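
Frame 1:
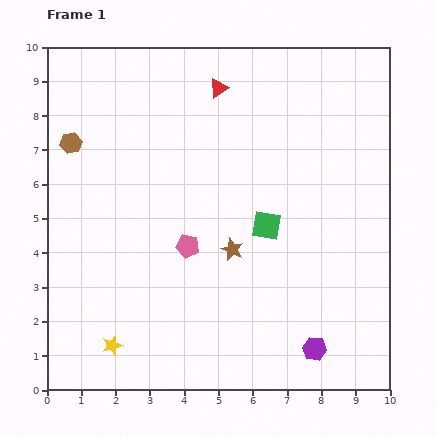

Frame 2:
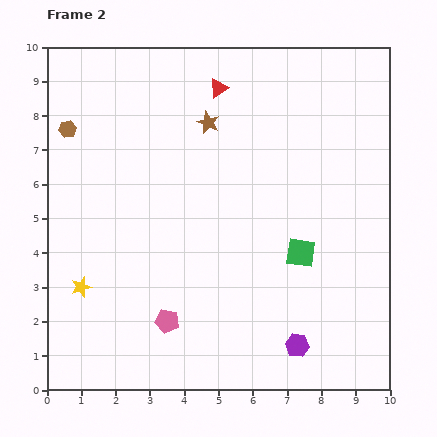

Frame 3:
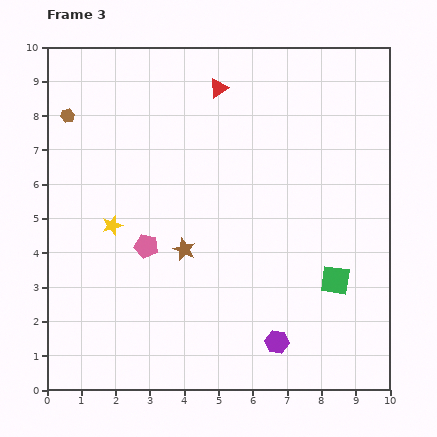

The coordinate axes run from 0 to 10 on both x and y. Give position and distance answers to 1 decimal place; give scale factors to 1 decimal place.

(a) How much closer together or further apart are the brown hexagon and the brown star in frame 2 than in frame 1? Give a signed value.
-1.5

Distance in frame 1: 5.6. Distance in frame 2: 4.1.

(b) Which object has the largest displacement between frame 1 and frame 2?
the brown star

(moved 3.8; next 2.3)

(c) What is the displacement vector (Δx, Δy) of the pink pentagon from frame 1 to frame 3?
(-1.2, 0.0)

The pink pentagon was at (4.1, 4.2) in frame 1 and (2.9, 4.2) in frame 3.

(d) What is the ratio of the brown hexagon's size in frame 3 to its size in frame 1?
0.6×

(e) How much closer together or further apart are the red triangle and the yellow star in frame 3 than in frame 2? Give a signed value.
-1.9

Distance in frame 2: 7.0. Distance in frame 3: 5.1.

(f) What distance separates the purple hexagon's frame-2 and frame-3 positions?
0.6

The purple hexagon moved from (7.3, 1.3) to (6.7, 1.4), a distance of √(0.6² + 0.1²) ≈ 0.6.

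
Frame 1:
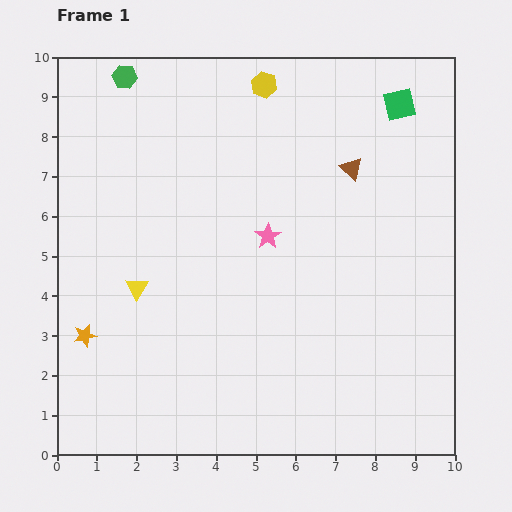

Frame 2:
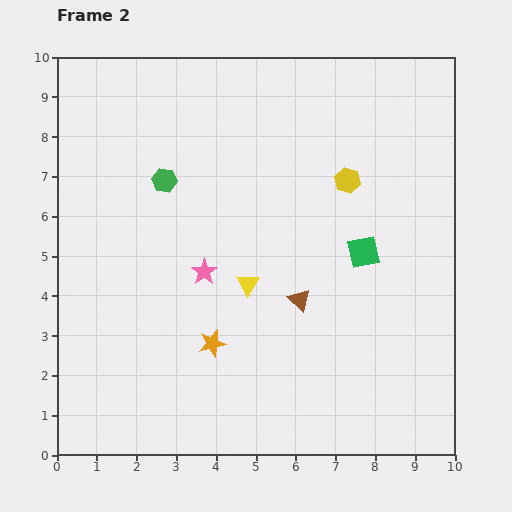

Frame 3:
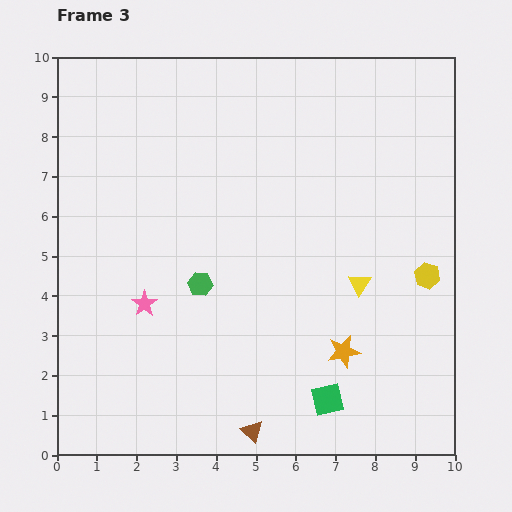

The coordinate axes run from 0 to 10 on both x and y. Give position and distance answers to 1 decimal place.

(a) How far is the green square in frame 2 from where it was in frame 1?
3.8

The green square moved from (8.6, 8.8) to (7.7, 5.1), a distance of √(0.9² + 3.7²) ≈ 3.8.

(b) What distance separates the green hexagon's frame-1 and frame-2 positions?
2.8

The green hexagon moved from (1.7, 9.5) to (2.7, 6.9), a distance of √(1.0² + 2.6²) ≈ 2.8.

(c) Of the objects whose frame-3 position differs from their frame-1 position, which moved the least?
the pink star

(moved 3.5)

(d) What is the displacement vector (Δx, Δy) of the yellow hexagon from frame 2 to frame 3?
(2.0, -2.4)

The yellow hexagon was at (7.3, 6.9) in frame 2 and (9.3, 4.5) in frame 3.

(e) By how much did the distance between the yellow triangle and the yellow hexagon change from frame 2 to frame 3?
-1.9

Distance in frame 2: 3.6. Distance in frame 3: 1.7.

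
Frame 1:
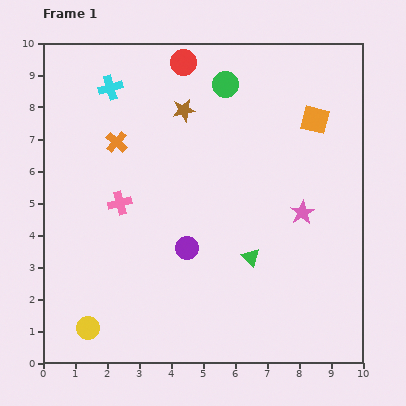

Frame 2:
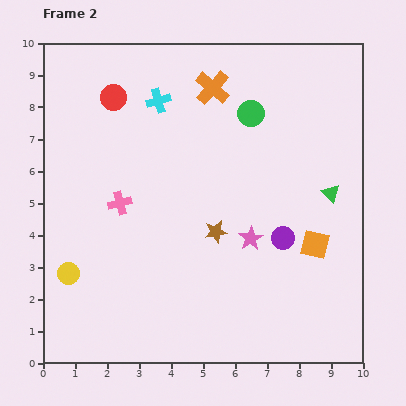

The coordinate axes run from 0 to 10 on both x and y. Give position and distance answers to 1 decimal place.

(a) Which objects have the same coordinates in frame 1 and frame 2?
the pink cross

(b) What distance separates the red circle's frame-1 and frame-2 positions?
2.5

The red circle moved from (4.4, 9.4) to (2.2, 8.3), a distance of √(2.2² + 1.1²) ≈ 2.5.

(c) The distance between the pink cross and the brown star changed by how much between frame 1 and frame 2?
-0.4

Distance in frame 1: 3.5. Distance in frame 2: 3.1.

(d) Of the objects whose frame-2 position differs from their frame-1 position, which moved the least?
the green circle

(moved 1.2)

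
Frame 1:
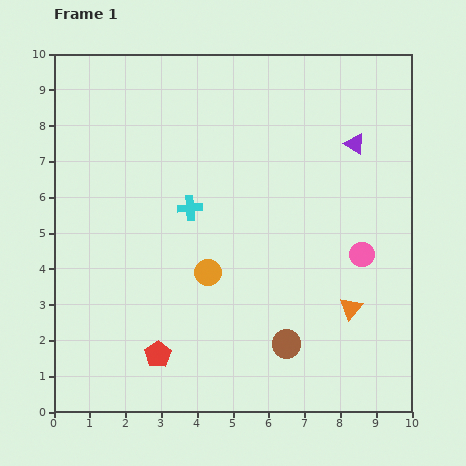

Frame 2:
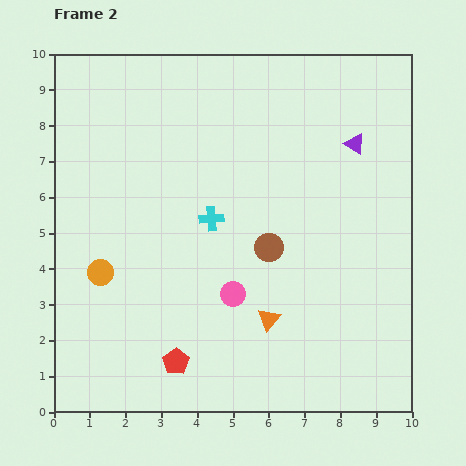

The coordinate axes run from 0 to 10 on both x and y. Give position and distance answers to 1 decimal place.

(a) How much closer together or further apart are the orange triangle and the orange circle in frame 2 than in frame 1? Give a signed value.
+0.8

Distance in frame 1: 4.1. Distance in frame 2: 4.9.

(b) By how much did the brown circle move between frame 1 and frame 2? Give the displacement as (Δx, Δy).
(-0.5, 2.7)

The brown circle was at (6.5, 1.9) in frame 1 and (6.0, 4.6) in frame 2.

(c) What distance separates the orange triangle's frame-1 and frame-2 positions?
2.3

The orange triangle moved from (8.3, 2.9) to (6.0, 2.6), a distance of √(2.3² + 0.3²) ≈ 2.3.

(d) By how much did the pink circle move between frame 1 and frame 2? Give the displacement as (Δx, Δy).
(-3.6, -1.1)

The pink circle was at (8.6, 4.4) in frame 1 and (5.0, 3.3) in frame 2.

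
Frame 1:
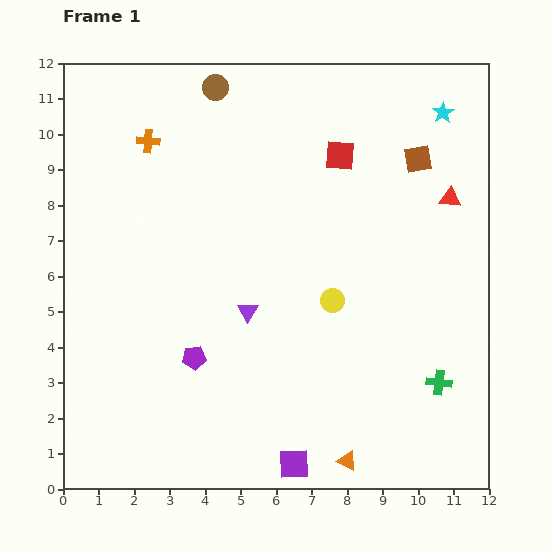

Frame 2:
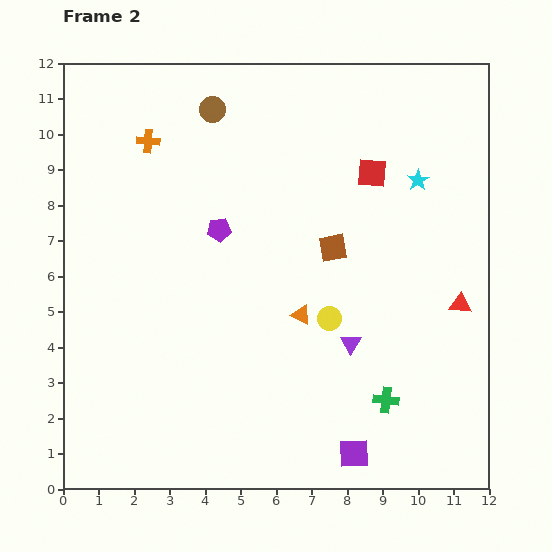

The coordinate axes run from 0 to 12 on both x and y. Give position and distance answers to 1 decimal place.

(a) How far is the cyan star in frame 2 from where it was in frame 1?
2.0

The cyan star moved from (10.7, 10.6) to (10.0, 8.7), a distance of √(0.7² + 1.9²) ≈ 2.0.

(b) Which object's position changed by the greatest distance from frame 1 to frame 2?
the orange triangle

(moved 4.3; next 3.7)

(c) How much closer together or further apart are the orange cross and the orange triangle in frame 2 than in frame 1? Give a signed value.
-4.1

Distance in frame 1: 10.6. Distance in frame 2: 6.5.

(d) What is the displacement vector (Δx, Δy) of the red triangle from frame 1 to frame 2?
(0.3, -3.0)

The red triangle was at (10.9, 8.2) in frame 1 and (11.2, 5.2) in frame 2.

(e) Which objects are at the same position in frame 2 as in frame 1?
the orange cross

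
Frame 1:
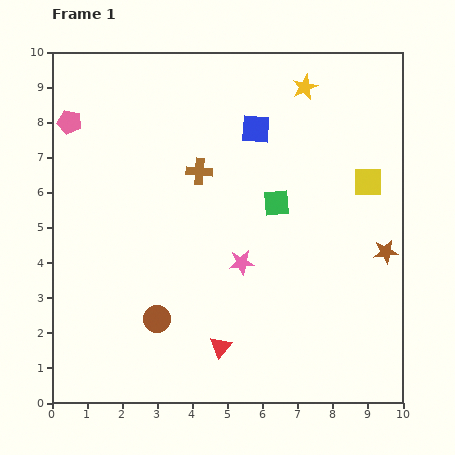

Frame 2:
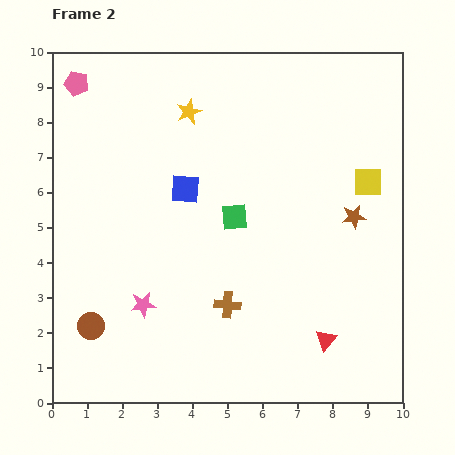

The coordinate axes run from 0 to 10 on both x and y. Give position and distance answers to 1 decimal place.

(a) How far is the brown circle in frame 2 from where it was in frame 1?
1.9

The brown circle moved from (3.0, 2.4) to (1.1, 2.2), a distance of √(1.9² + 0.2²) ≈ 1.9.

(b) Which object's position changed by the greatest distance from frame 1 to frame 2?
the brown cross

(moved 3.9; next 3.4)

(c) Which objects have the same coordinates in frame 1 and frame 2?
the yellow square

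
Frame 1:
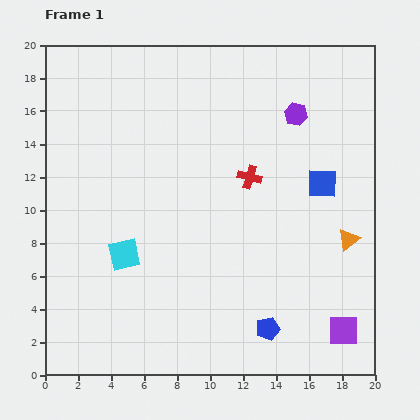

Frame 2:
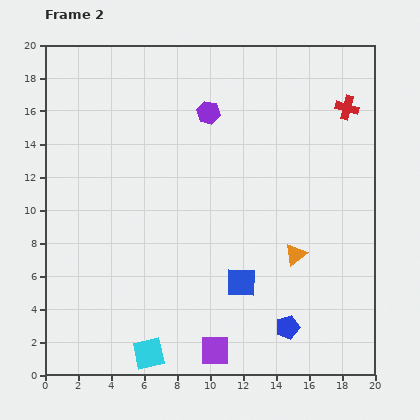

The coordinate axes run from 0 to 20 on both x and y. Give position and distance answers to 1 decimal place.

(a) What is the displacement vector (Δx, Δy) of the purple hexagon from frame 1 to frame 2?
(-5.3, 0.1)

The purple hexagon was at (15.2, 15.8) in frame 1 and (9.9, 15.9) in frame 2.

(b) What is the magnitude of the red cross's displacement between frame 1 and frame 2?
7.2

The red cross moved from (12.4, 12.0) to (18.3, 16.2), a distance of √(5.9² + 4.2²) ≈ 7.2.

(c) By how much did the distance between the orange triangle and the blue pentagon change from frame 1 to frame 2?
-2.9

Distance in frame 1: 7.3. Distance in frame 2: 4.4.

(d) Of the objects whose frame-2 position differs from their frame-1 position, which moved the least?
the blue pentagon

(moved 1.2)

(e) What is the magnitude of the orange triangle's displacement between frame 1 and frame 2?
3.3

The orange triangle moved from (18.4, 8.2) to (15.2, 7.3), a distance of √(3.2² + 0.9²) ≈ 3.3.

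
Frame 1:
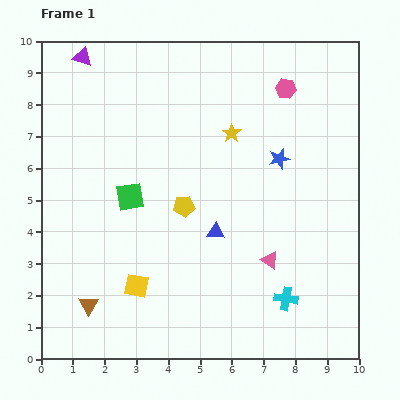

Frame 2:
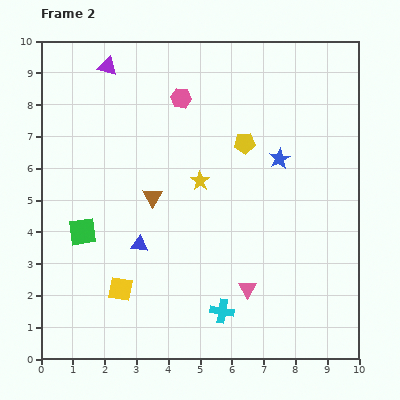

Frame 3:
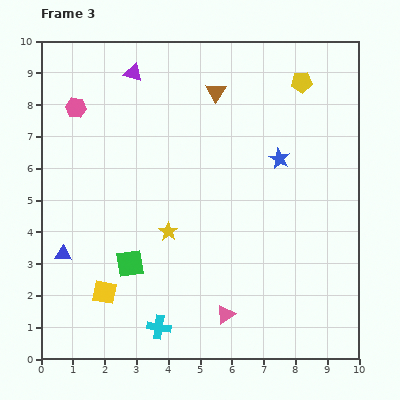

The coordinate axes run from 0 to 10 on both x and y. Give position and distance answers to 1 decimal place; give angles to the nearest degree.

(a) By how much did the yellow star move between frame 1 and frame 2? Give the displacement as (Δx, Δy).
(-1.0, -1.5)

The yellow star was at (6.0, 7.1) in frame 1 and (5.0, 5.6) in frame 2.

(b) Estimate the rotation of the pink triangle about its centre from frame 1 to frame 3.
51° clockwise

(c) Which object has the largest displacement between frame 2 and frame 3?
the brown triangle

(moved 3.9; next 3.3)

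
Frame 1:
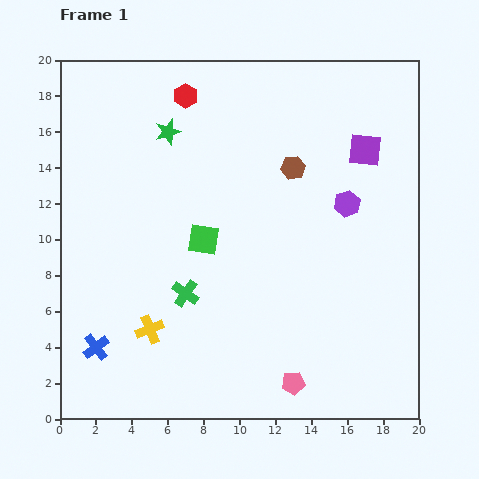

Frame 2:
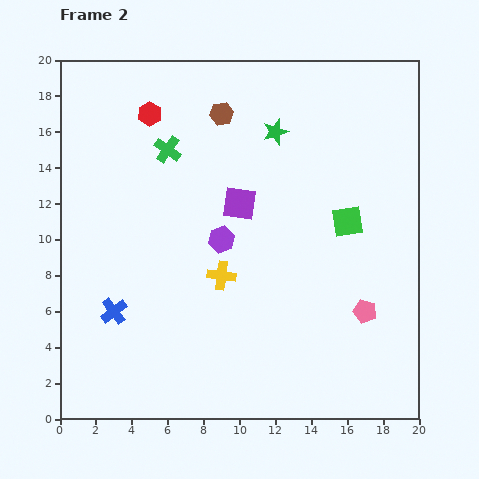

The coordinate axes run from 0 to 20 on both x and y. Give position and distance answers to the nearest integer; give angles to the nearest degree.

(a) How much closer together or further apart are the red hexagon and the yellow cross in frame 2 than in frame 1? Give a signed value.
-3

Distance in frame 1: 13. Distance in frame 2: 10.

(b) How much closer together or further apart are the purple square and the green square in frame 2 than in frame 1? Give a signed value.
-4

Distance in frame 1: 10. Distance in frame 2: 6.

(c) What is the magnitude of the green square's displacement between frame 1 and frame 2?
8

The green square moved from (8, 10) to (16, 11), a distance of √(8² + 1²) ≈ 8.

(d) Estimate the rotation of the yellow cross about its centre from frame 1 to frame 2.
29° clockwise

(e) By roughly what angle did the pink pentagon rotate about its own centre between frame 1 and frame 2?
22° clockwise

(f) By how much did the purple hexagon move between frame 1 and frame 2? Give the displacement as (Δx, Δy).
(-7, -2)

The purple hexagon was at (16, 12) in frame 1 and (9, 10) in frame 2.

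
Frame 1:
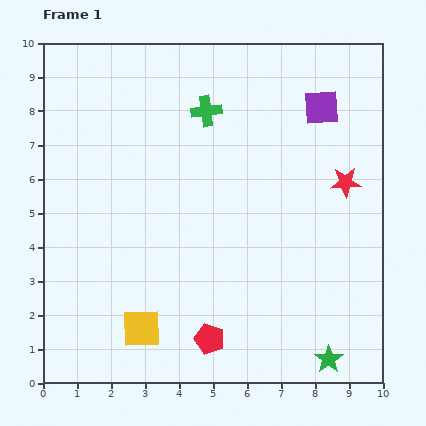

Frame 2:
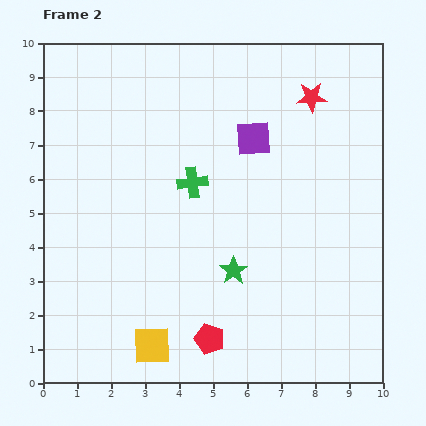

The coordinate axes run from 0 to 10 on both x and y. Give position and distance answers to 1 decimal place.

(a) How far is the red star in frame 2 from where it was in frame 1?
2.7

The red star moved from (8.9, 5.9) to (7.9, 8.4), a distance of √(1.0² + 2.5²) ≈ 2.7.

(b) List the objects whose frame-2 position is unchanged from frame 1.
the red pentagon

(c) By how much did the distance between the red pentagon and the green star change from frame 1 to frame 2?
-1.5

Distance in frame 1: 3.6. Distance in frame 2: 2.1.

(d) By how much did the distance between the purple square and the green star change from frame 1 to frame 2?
-3.5

Distance in frame 1: 7.4. Distance in frame 2: 3.9.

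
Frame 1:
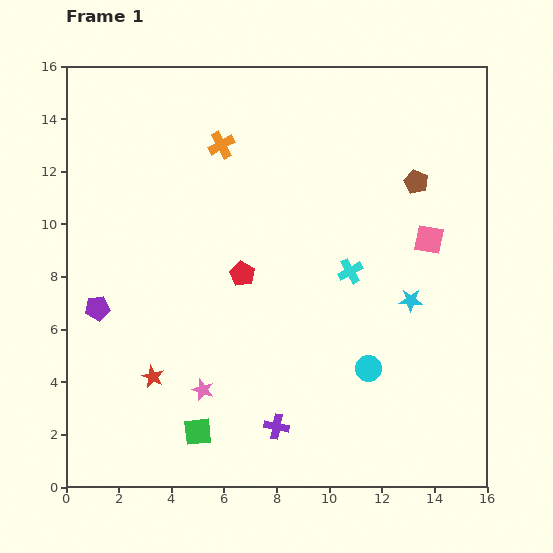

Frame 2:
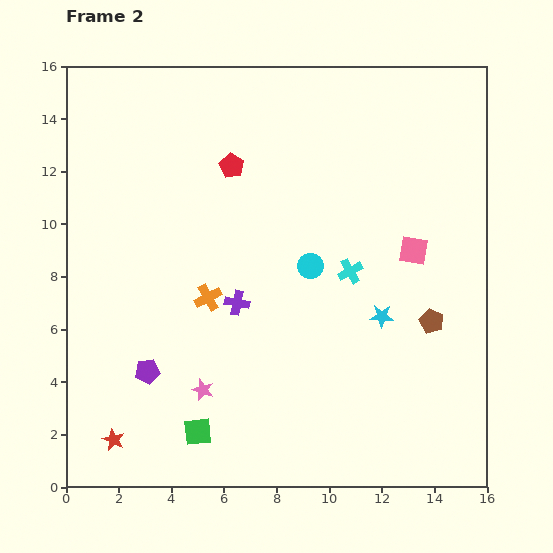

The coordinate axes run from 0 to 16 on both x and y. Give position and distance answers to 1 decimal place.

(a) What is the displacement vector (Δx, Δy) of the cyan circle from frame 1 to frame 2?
(-2.2, 3.9)

The cyan circle was at (11.5, 4.5) in frame 1 and (9.3, 8.4) in frame 2.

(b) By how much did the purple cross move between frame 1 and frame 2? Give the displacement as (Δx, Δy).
(-1.5, 4.7)

The purple cross was at (8.0, 2.3) in frame 1 and (6.5, 7.0) in frame 2.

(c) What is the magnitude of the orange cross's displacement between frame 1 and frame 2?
5.8

The orange cross moved from (5.9, 13.0) to (5.4, 7.2), a distance of √(0.5² + 5.8²) ≈ 5.8.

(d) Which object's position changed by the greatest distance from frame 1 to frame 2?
the orange cross

(moved 5.8; next 5.3)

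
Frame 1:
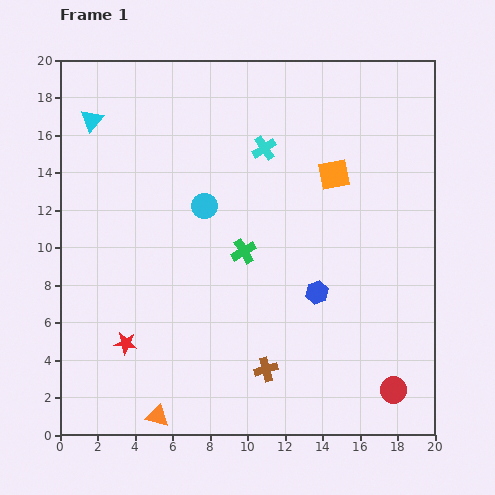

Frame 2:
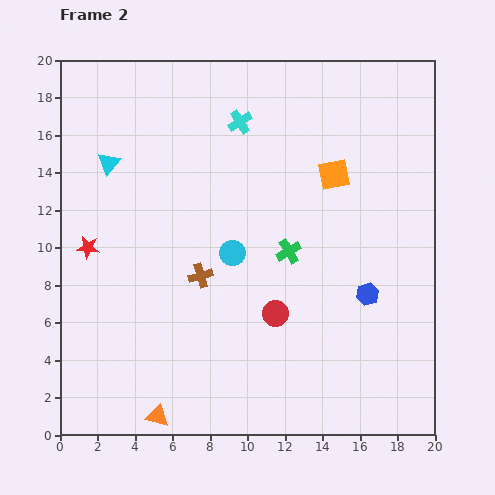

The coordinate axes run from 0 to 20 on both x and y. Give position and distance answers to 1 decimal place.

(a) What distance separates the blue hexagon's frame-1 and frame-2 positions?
2.7

The blue hexagon moved from (13.7, 7.6) to (16.4, 7.5), a distance of √(2.7² + 0.1²) ≈ 2.7.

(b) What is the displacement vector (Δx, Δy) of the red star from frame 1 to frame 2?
(-2.0, 5.1)

The red star was at (3.5, 4.9) in frame 1 and (1.5, 10.0) in frame 2.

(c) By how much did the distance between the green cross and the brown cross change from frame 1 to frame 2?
-1.5

Distance in frame 1: 6.4. Distance in frame 2: 4.9.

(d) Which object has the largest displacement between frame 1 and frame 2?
the red circle

(moved 7.5; next 6.1)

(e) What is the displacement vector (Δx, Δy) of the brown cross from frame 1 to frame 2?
(-3.5, 5.0)

The brown cross was at (11.0, 3.5) in frame 1 and (7.5, 8.5) in frame 2.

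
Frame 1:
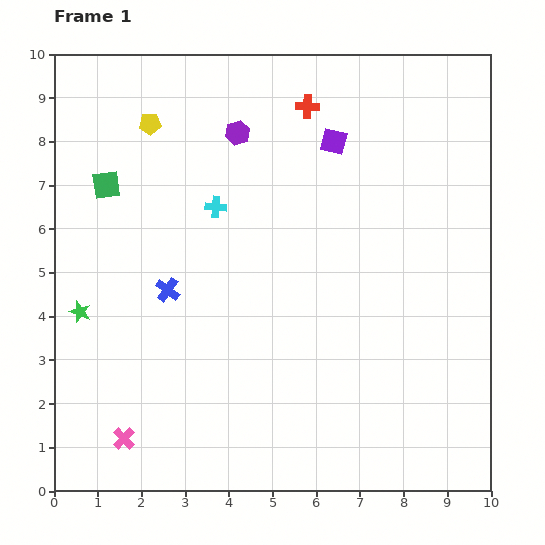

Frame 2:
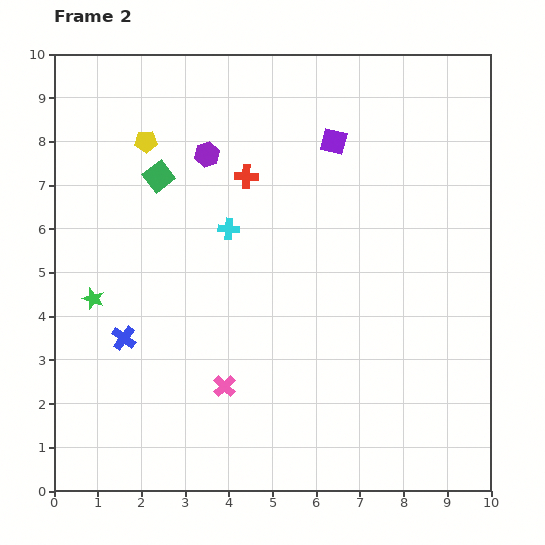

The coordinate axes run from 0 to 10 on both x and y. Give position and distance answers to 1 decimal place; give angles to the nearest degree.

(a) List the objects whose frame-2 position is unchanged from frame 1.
the purple square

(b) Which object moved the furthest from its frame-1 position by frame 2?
the pink cross

(moved 2.6; next 2.1)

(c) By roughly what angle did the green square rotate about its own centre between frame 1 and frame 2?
30° counter-clockwise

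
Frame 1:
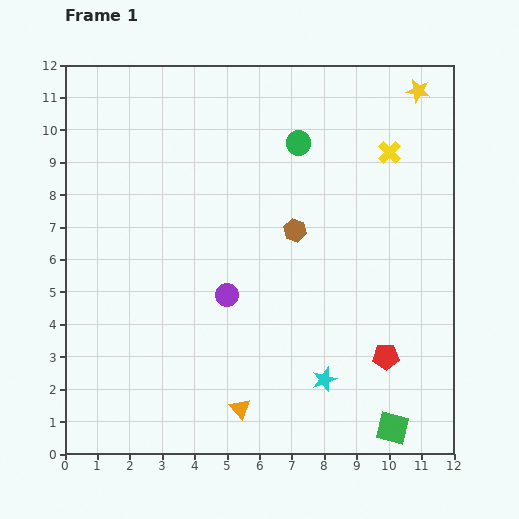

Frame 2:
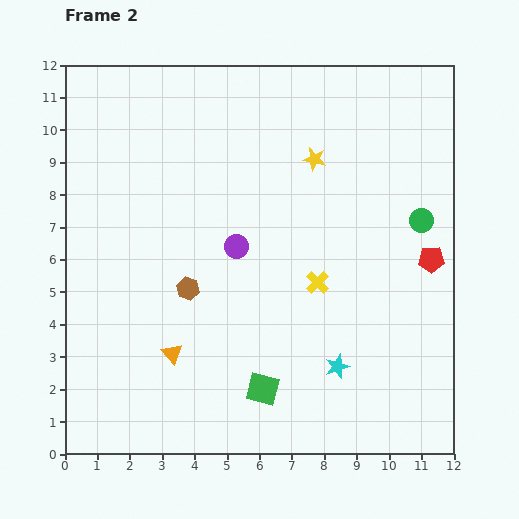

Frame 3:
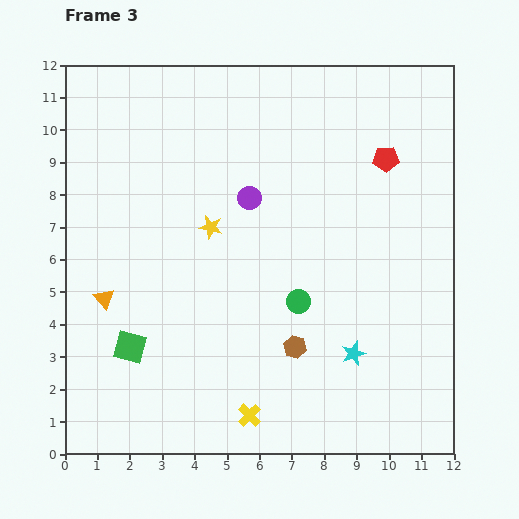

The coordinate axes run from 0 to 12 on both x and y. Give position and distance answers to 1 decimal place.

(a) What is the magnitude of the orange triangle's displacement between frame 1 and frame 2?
2.7

The orange triangle moved from (5.4, 1.4) to (3.3, 3.1), a distance of √(2.1² + 1.7²) ≈ 2.7.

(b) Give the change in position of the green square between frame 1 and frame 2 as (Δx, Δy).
(-4.0, 1.2)

The green square was at (10.1, 0.8) in frame 1 and (6.1, 2.0) in frame 2.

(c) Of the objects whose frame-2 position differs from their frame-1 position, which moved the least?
the cyan star

(moved 0.6)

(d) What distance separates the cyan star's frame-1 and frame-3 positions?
1.2

The cyan star moved from (8.0, 2.3) to (8.9, 3.1), a distance of √(0.9² + 0.8²) ≈ 1.2.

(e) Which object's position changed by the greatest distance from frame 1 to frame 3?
the yellow cross

(moved 9.2; next 8.5)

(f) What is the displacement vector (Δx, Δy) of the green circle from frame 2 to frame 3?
(-3.8, -2.5)

The green circle was at (11.0, 7.2) in frame 2 and (7.2, 4.7) in frame 3.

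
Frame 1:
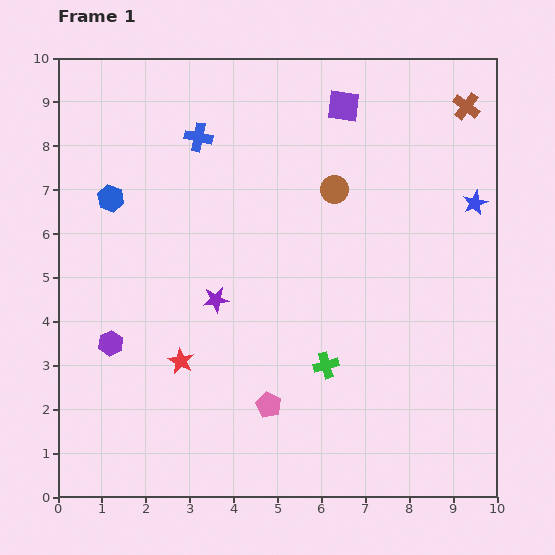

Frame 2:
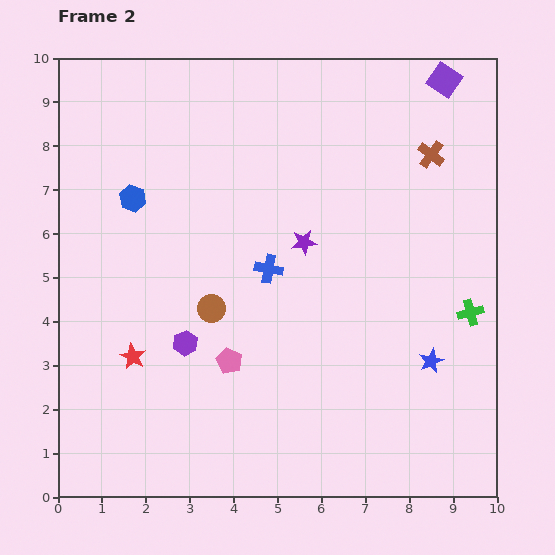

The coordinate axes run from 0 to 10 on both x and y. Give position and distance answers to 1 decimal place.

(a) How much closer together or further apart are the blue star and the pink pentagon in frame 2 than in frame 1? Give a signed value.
-2.0

Distance in frame 1: 6.6. Distance in frame 2: 4.6.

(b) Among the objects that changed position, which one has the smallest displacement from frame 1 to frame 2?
the blue hexagon

(moved 0.5)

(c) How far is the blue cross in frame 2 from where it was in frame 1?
3.4

The blue cross moved from (3.2, 8.2) to (4.8, 5.2), a distance of √(1.6² + 3.0²) ≈ 3.4.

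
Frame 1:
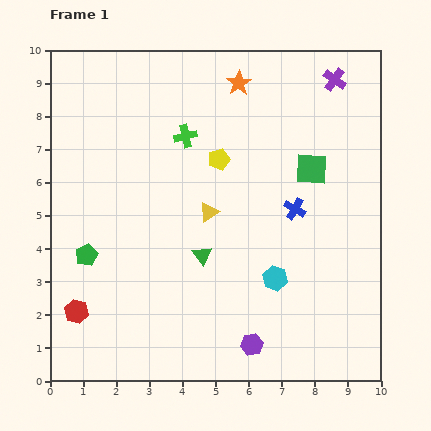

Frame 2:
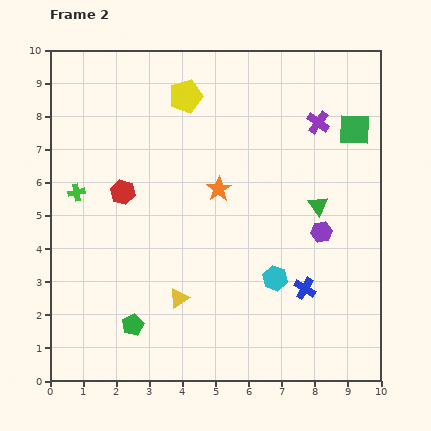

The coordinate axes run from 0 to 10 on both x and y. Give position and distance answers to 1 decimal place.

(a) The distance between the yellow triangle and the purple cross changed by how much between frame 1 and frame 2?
+1.3

Distance in frame 1: 5.5. Distance in frame 2: 6.8.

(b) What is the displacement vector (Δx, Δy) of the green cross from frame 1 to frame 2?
(-3.3, -1.7)

The green cross was at (4.1, 7.4) in frame 1 and (0.8, 5.7) in frame 2.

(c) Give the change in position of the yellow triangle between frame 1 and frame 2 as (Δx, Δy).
(-0.9, -2.6)

The yellow triangle was at (4.8, 5.1) in frame 1 and (3.9, 2.5) in frame 2.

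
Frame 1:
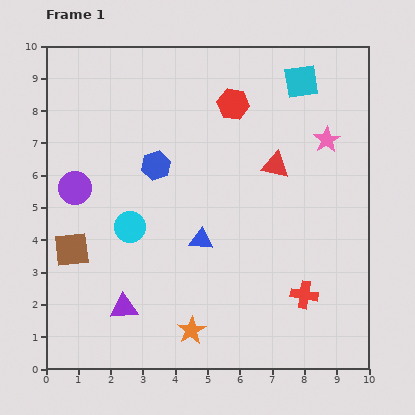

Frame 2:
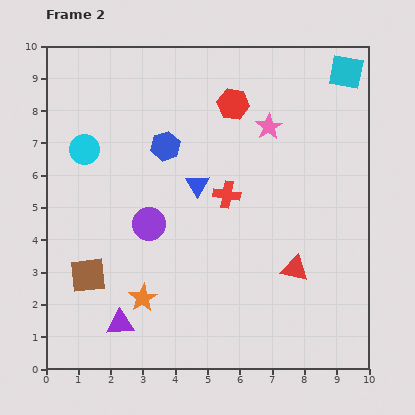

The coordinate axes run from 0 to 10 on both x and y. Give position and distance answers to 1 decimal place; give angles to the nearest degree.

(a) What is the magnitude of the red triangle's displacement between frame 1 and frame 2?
3.3

The red triangle moved from (7.1, 6.3) to (7.7, 3.1), a distance of √(0.6² + 3.2²) ≈ 3.3.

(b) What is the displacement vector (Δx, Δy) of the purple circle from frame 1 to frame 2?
(2.3, -1.1)

The purple circle was at (0.9, 5.6) in frame 1 and (3.2, 4.5) in frame 2.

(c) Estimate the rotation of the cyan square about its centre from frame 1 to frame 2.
19° clockwise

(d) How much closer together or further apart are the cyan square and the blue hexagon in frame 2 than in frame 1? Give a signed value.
+0.9

Distance in frame 1: 5.2. Distance in frame 2: 6.1.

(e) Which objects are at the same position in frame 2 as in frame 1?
the red hexagon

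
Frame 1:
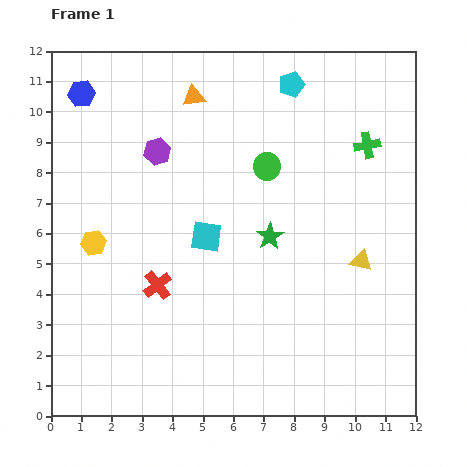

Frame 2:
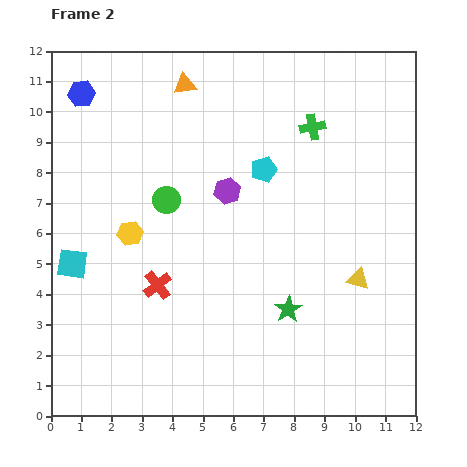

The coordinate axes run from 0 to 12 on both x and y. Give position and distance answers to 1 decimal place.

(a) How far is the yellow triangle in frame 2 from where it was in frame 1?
0.6

The yellow triangle moved from (10.2, 5.1) to (10.1, 4.5), a distance of √(0.1² + 0.6²) ≈ 0.6.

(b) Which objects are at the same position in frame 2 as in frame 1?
the red cross, the blue hexagon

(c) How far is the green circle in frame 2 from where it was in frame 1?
3.5

The green circle moved from (7.1, 8.2) to (3.8, 7.1), a distance of √(3.3² + 1.1²) ≈ 3.5.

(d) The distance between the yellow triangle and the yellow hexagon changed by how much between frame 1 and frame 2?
-1.2

Distance in frame 1: 8.8. Distance in frame 2: 7.6.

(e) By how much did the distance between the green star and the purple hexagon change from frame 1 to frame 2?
-0.2

Distance in frame 1: 4.6. Distance in frame 2: 4.4.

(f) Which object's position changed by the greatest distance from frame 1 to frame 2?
the cyan square

(moved 4.5; next 3.5)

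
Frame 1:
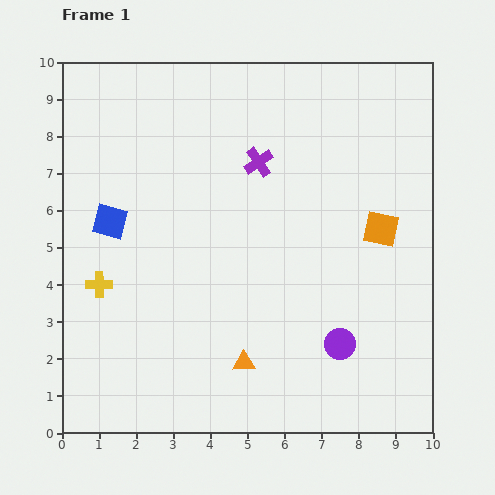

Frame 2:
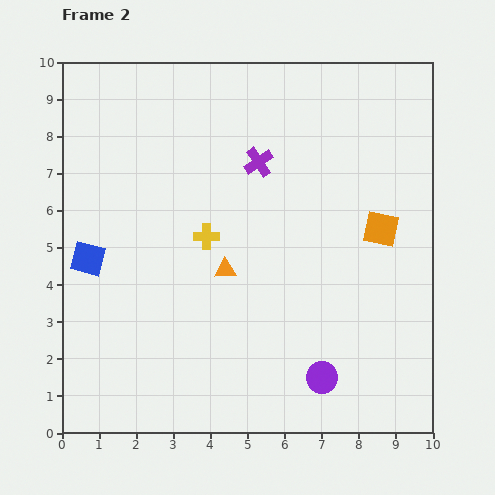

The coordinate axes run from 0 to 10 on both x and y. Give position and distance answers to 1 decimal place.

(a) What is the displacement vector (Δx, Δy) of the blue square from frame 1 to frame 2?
(-0.6, -1.0)

The blue square was at (1.3, 5.7) in frame 1 and (0.7, 4.7) in frame 2.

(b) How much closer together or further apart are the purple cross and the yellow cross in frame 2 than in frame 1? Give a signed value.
-3.0

Distance in frame 1: 5.4. Distance in frame 2: 2.4.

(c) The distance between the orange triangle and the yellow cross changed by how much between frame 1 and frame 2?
-3.4

Distance in frame 1: 4.4. Distance in frame 2: 1.0.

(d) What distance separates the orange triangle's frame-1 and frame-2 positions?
2.5

The orange triangle moved from (4.9, 1.9) to (4.4, 4.4), a distance of √(0.5² + 2.5²) ≈ 2.5.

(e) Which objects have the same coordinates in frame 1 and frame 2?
the orange square, the purple cross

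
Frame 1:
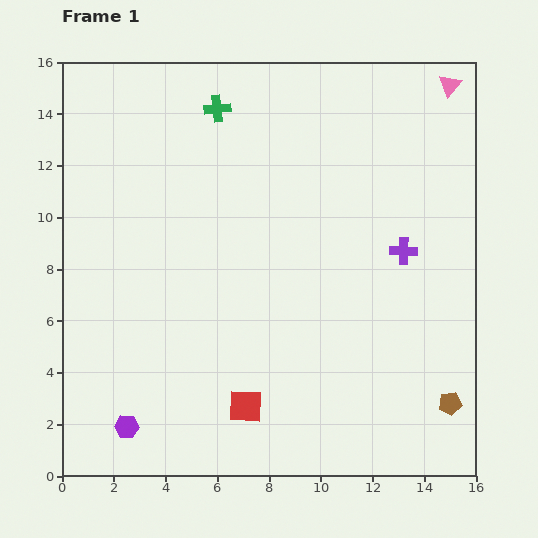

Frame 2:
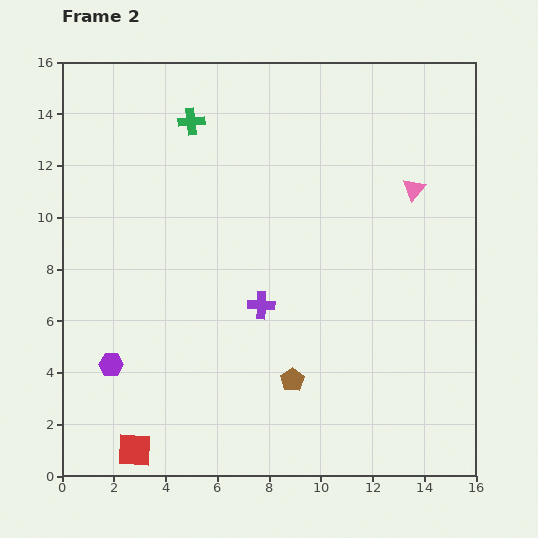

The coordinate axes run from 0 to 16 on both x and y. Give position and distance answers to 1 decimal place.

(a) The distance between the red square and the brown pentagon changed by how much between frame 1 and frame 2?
-1.2

Distance in frame 1: 7.9. Distance in frame 2: 6.7.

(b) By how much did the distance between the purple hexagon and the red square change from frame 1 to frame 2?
-1.3

Distance in frame 1: 4.7. Distance in frame 2: 3.4.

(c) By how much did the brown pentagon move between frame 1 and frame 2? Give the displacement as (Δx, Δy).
(-6.1, 0.9)

The brown pentagon was at (15.0, 2.8) in frame 1 and (8.9, 3.7) in frame 2.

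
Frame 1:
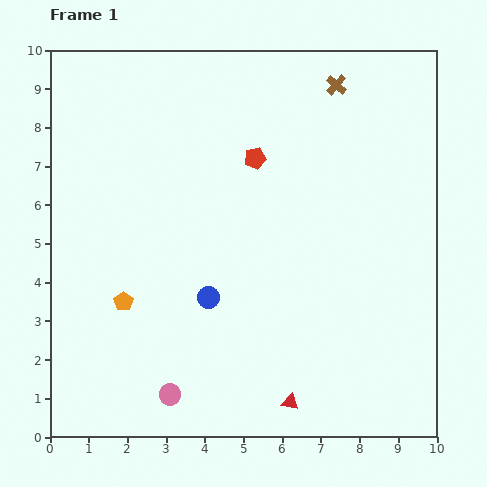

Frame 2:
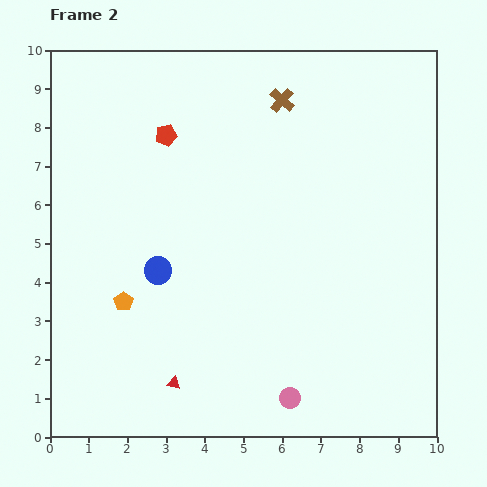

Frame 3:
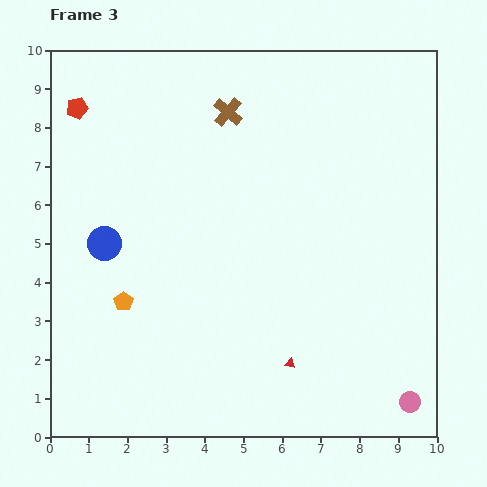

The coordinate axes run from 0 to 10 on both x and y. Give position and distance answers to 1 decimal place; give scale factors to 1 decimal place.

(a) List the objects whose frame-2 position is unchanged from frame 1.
the orange pentagon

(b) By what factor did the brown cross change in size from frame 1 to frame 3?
1.4×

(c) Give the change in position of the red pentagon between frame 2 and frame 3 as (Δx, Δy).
(-2.3, 0.7)

The red pentagon was at (3.0, 7.8) in frame 2 and (0.7, 8.5) in frame 3.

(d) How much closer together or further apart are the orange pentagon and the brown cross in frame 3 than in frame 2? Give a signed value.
-1.0

Distance in frame 2: 6.6. Distance in frame 3: 5.6.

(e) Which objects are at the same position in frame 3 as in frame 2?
the orange pentagon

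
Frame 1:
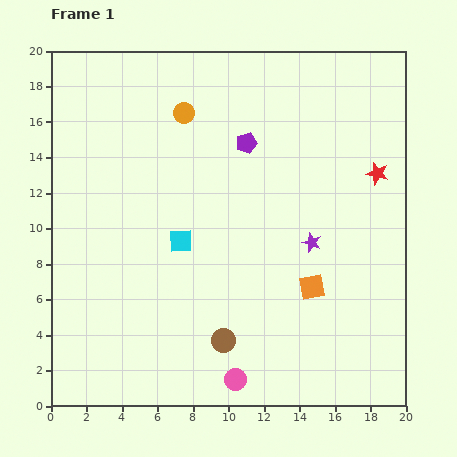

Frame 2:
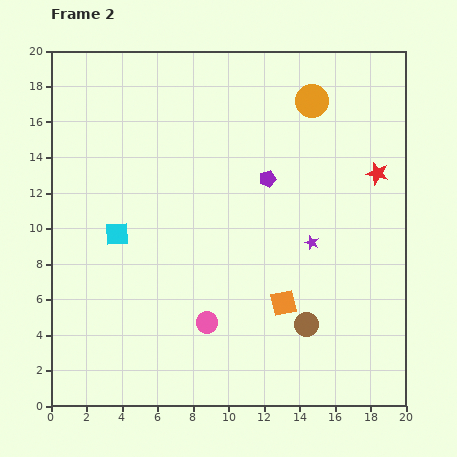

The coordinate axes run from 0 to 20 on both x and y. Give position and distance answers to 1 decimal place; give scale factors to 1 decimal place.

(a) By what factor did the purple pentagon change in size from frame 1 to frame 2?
0.8×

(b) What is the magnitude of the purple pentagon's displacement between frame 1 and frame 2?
2.3

The purple pentagon moved from (11.0, 14.8) to (12.2, 12.8), a distance of √(1.2² + 2.0²) ≈ 2.3.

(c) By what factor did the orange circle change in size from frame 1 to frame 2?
1.6×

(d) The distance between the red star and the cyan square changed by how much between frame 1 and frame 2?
+3.4

Distance in frame 1: 11.7. Distance in frame 2: 15.1.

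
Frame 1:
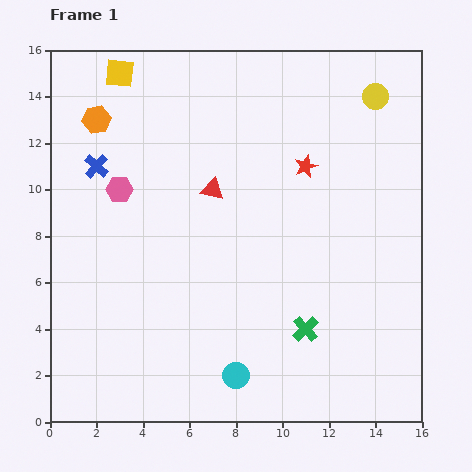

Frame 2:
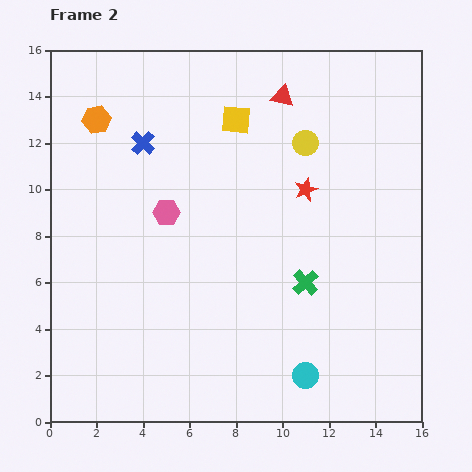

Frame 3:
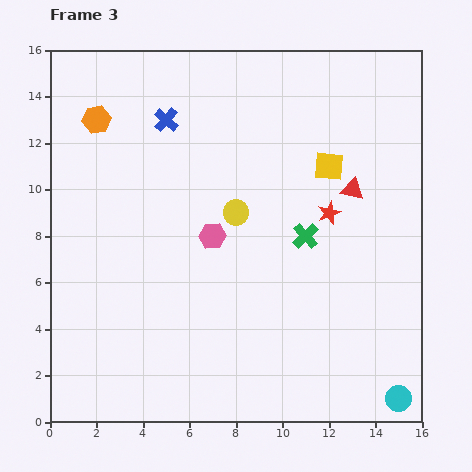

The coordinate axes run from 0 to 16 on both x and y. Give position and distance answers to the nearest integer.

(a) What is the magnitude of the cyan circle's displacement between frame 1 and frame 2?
3

The cyan circle moved from (8, 2) to (11, 2), a distance of √(3² + 0²) ≈ 3.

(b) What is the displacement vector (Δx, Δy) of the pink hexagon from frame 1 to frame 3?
(4, -2)

The pink hexagon was at (3, 10) in frame 1 and (7, 8) in frame 3.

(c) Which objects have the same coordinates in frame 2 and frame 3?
the orange hexagon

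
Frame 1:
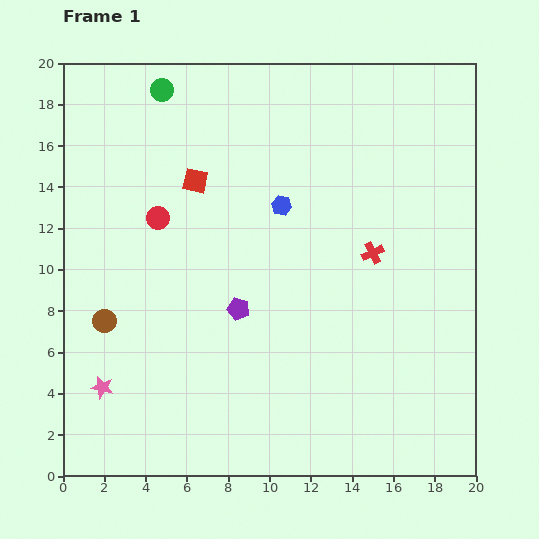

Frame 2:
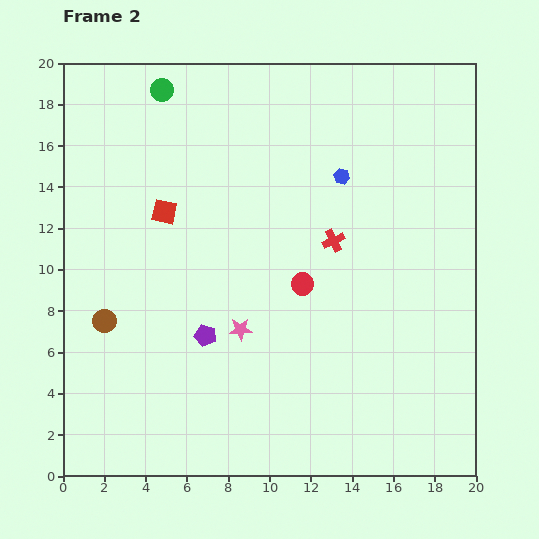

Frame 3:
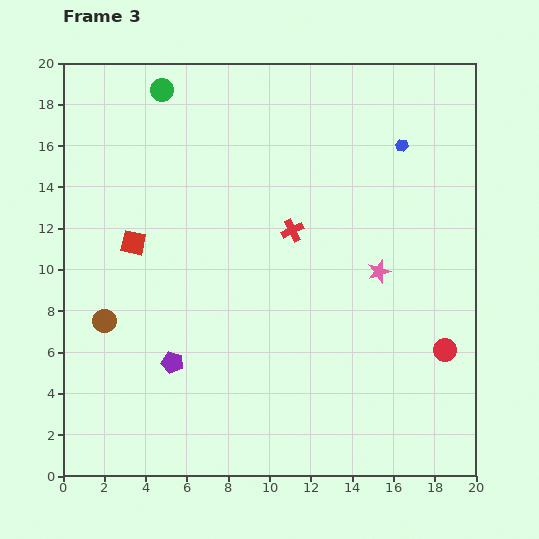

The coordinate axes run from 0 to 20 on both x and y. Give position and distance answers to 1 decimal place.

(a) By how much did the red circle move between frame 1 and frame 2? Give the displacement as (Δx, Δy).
(7.0, -3.2)

The red circle was at (4.6, 12.5) in frame 1 and (11.6, 9.3) in frame 2.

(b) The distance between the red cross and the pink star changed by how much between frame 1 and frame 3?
-9.9

Distance in frame 1: 14.6. Distance in frame 3: 4.7.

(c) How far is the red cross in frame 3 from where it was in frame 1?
4.1

The red cross moved from (15.0, 10.8) to (11.1, 11.9), a distance of √(3.9² + 1.1²) ≈ 4.1.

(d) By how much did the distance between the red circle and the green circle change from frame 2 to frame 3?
+7.0

Distance in frame 2: 11.6. Distance in frame 3: 18.6.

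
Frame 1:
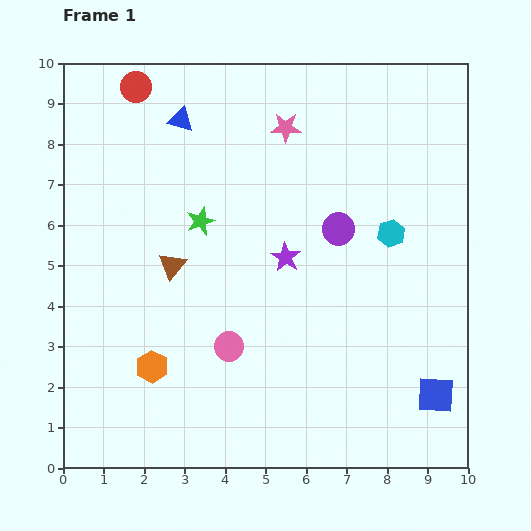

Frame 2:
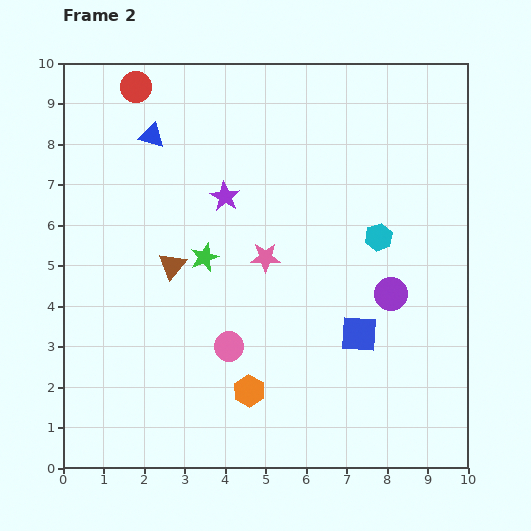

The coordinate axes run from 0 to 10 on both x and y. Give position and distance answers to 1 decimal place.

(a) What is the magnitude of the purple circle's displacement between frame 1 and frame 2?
2.1

The purple circle moved from (6.8, 5.9) to (8.1, 4.3), a distance of √(1.3² + 1.6²) ≈ 2.1.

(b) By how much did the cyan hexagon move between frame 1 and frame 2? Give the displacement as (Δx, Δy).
(-0.3, -0.1)

The cyan hexagon was at (8.1, 5.8) in frame 1 and (7.8, 5.7) in frame 2.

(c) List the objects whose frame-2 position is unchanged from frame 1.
the red circle, the brown triangle, the pink circle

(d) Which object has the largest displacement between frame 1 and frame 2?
the pink star

(moved 3.2; next 2.5)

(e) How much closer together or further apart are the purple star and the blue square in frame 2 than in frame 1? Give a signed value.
-0.3

Distance in frame 1: 5.0. Distance in frame 2: 4.7.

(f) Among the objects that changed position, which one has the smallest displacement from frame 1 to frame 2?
the cyan hexagon

(moved 0.3)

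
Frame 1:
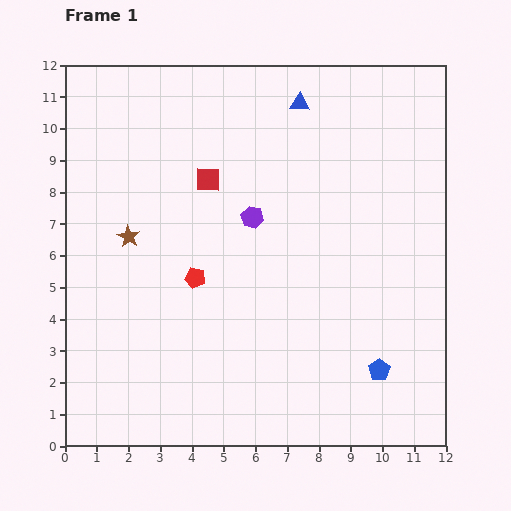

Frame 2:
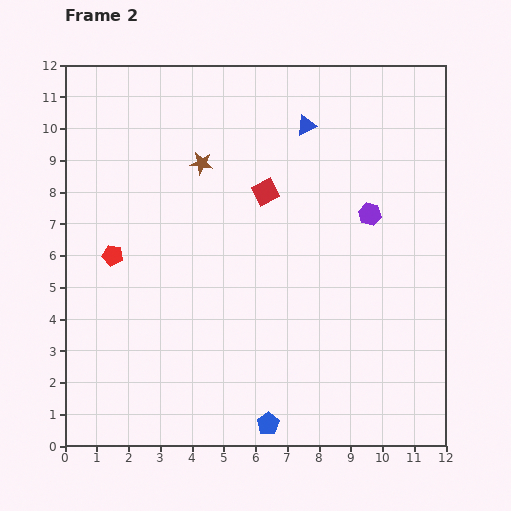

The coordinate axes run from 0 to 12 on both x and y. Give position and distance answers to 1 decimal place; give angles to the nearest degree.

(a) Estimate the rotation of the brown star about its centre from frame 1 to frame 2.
21° counter-clockwise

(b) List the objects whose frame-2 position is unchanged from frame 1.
none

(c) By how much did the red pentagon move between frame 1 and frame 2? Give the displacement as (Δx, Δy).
(-2.6, 0.7)

The red pentagon was at (4.1, 5.3) in frame 1 and (1.5, 6.0) in frame 2.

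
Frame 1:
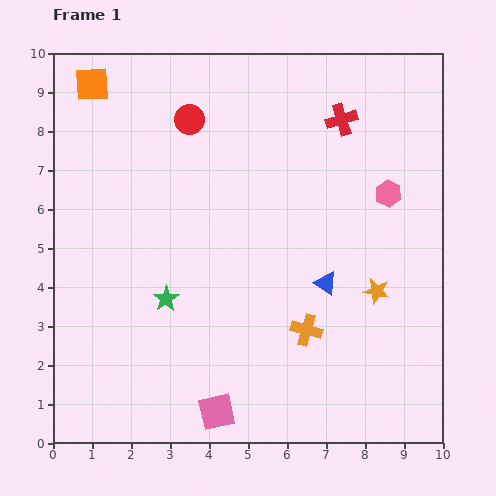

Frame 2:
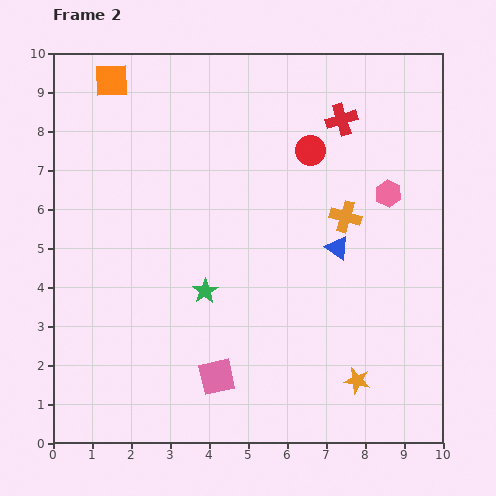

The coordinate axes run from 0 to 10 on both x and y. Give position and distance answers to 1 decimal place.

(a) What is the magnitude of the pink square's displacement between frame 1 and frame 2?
0.9

The pink square moved from (4.2, 0.8) to (4.2, 1.7), a distance of √(0.0² + 0.9²) ≈ 0.9.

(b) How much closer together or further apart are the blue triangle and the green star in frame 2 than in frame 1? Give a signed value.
-0.5

Distance in frame 1: 4.1. Distance in frame 2: 3.6.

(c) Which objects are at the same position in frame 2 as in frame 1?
the pink hexagon, the red cross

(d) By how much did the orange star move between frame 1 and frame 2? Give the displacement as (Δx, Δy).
(-0.5, -2.3)

The orange star was at (8.3, 3.9) in frame 1 and (7.8, 1.6) in frame 2.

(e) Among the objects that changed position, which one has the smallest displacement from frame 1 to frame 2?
the orange square

(moved 0.5)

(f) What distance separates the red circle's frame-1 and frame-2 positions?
3.2

The red circle moved from (3.5, 8.3) to (6.6, 7.5), a distance of √(3.1² + 0.8²) ≈ 3.2.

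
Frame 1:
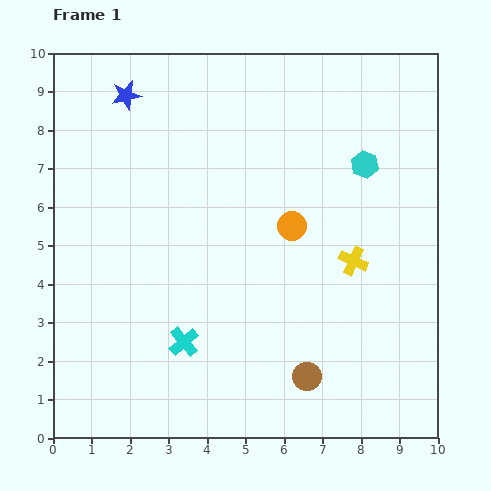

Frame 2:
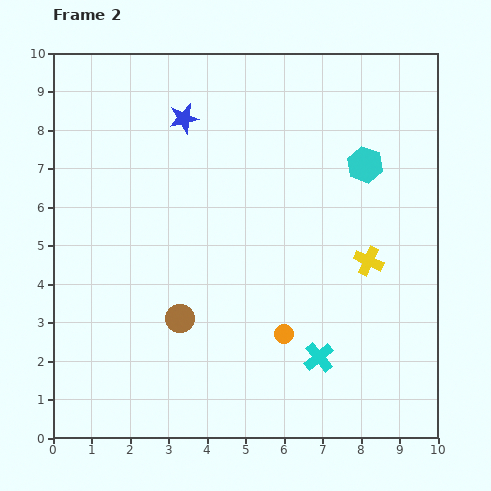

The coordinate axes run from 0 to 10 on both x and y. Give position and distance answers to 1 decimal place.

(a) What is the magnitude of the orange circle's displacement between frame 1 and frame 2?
2.8

The orange circle moved from (6.2, 5.5) to (6.0, 2.7), a distance of √(0.2² + 2.8²) ≈ 2.8.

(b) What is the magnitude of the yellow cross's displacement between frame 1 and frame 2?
0.4

The yellow cross moved from (7.8, 4.6) to (8.2, 4.6), a distance of √(0.4² + 0.0²) ≈ 0.4.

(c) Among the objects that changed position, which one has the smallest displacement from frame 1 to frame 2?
the yellow cross

(moved 0.4)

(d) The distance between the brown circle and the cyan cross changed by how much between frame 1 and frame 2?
+0.4

Distance in frame 1: 3.3. Distance in frame 2: 3.7.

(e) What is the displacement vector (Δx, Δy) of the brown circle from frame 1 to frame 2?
(-3.3, 1.5)

The brown circle was at (6.6, 1.6) in frame 1 and (3.3, 3.1) in frame 2.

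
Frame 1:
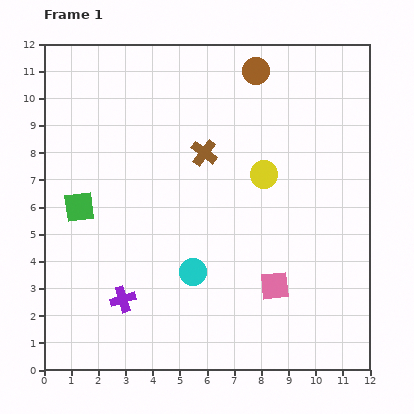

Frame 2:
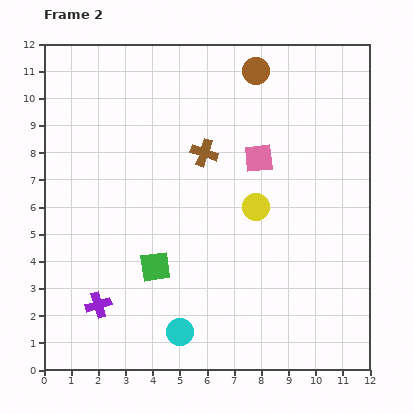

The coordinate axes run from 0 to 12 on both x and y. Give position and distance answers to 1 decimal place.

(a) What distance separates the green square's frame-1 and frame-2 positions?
3.6

The green square moved from (1.3, 6.0) to (4.1, 3.8), a distance of √(2.8² + 2.2²) ≈ 3.6.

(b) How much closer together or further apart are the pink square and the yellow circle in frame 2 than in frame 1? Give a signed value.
-2.3

Distance in frame 1: 4.1. Distance in frame 2: 1.8.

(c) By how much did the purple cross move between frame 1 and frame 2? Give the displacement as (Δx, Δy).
(-0.9, -0.2)

The purple cross was at (2.9, 2.6) in frame 1 and (2.0, 2.4) in frame 2.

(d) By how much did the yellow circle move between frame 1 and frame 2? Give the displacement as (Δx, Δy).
(-0.3, -1.2)

The yellow circle was at (8.1, 7.2) in frame 1 and (7.8, 6.0) in frame 2.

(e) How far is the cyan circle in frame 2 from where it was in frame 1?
2.3

The cyan circle moved from (5.5, 3.6) to (5.0, 1.4), a distance of √(0.5² + 2.2²) ≈ 2.3.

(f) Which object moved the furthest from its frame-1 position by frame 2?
the pink square

(moved 4.7; next 3.6)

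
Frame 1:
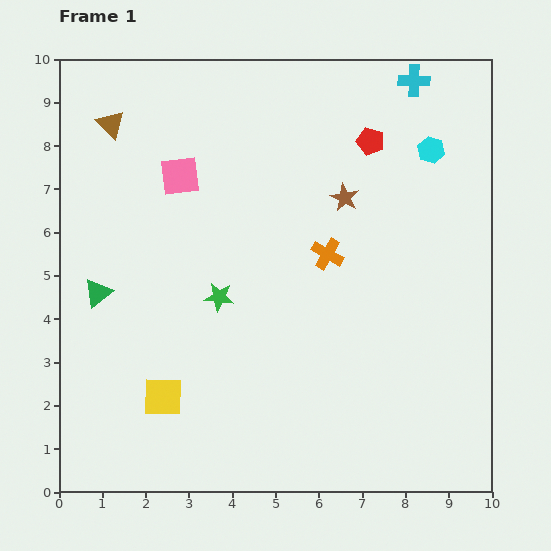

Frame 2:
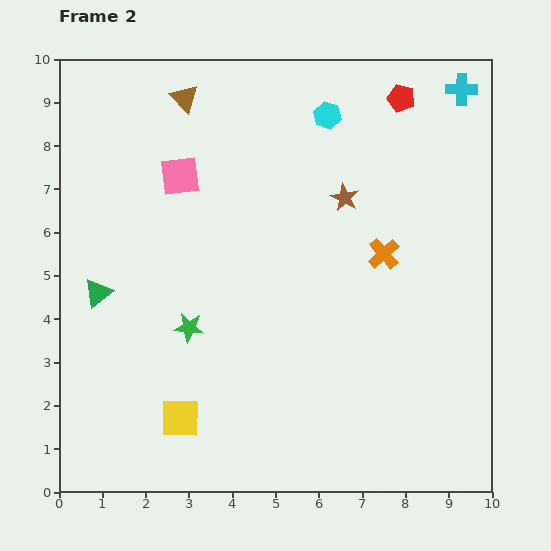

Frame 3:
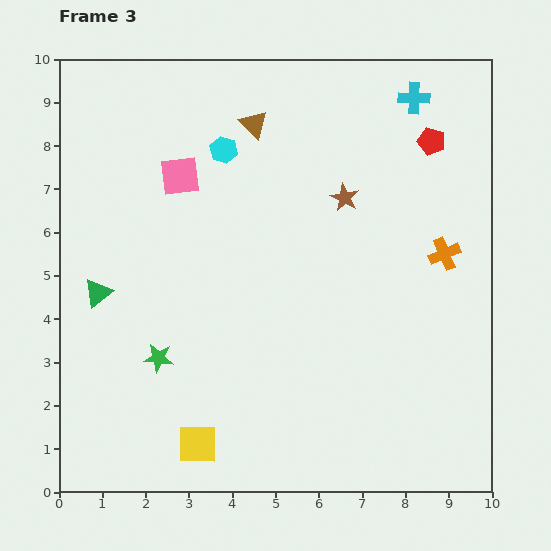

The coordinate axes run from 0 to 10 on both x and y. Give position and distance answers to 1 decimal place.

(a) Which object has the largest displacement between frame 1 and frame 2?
the cyan hexagon

(moved 2.5; next 1.8)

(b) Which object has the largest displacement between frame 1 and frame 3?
the cyan hexagon

(moved 4.8; next 3.3)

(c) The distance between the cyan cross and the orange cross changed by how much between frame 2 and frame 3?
-0.5

Distance in frame 2: 4.2. Distance in frame 3: 3.7.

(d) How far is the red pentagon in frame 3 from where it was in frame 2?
1.2

The red pentagon moved from (7.9, 9.1) to (8.6, 8.1), a distance of √(0.7² + 1.0²) ≈ 1.2.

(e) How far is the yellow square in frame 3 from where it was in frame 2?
0.7

The yellow square moved from (2.8, 1.7) to (3.2, 1.1), a distance of √(0.4² + 0.6²) ≈ 0.7.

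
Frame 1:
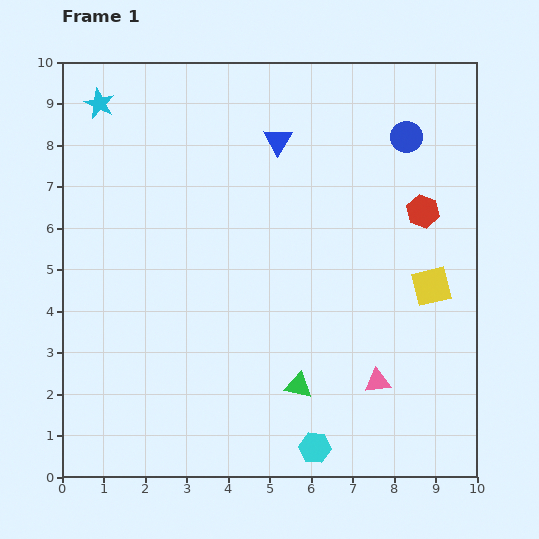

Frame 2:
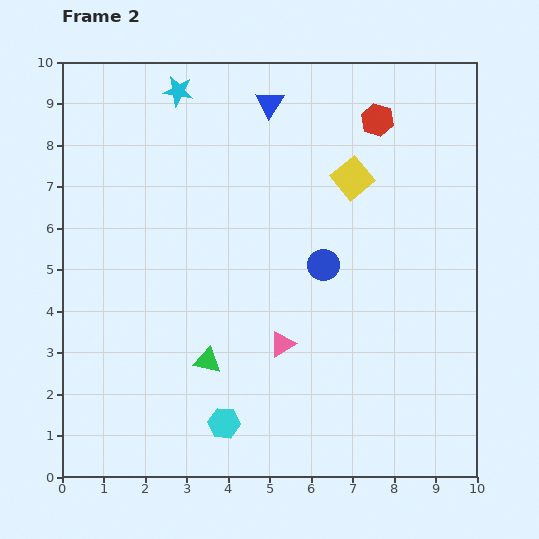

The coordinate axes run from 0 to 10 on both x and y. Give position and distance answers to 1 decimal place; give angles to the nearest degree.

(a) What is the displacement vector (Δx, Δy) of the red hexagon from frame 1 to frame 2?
(-1.1, 2.2)

The red hexagon was at (8.7, 6.4) in frame 1 and (7.6, 8.6) in frame 2.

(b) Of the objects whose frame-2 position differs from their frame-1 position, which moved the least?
the blue triangle

(moved 0.9)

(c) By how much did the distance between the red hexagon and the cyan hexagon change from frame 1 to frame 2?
+1.9

Distance in frame 1: 6.3. Distance in frame 2: 8.2.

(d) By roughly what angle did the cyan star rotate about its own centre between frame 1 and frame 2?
16° counter-clockwise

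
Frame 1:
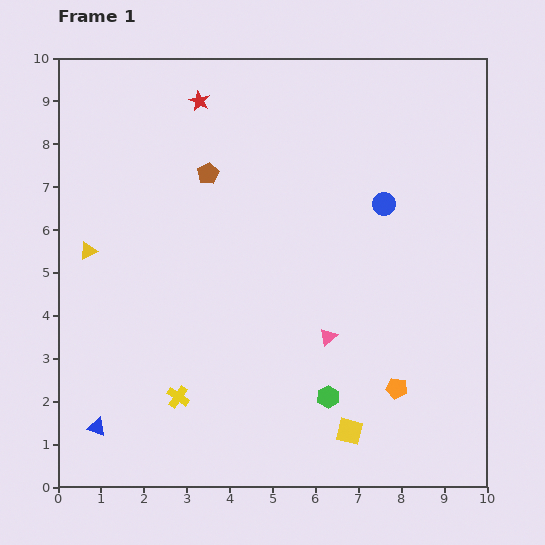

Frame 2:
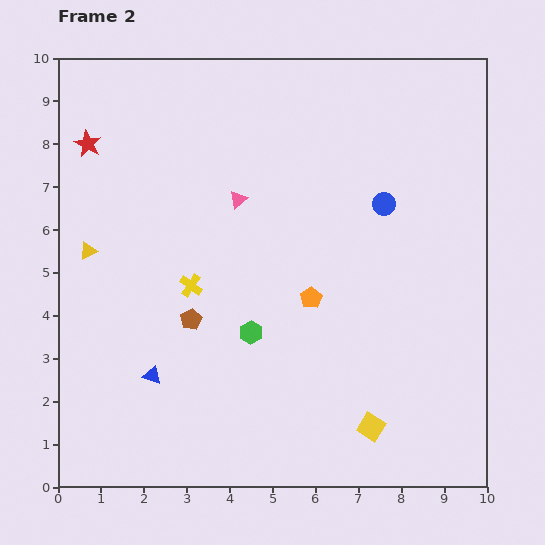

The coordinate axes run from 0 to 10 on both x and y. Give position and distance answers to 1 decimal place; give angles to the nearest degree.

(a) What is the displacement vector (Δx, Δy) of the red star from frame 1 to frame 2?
(-2.6, -1.0)

The red star was at (3.3, 9.0) in frame 1 and (0.7, 8.0) in frame 2.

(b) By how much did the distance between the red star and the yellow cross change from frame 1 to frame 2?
-2.8

Distance in frame 1: 6.9. Distance in frame 2: 4.1.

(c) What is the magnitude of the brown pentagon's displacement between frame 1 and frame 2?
3.4

The brown pentagon moved from (3.5, 7.3) to (3.1, 3.9), a distance of √(0.4² + 3.4²) ≈ 3.4.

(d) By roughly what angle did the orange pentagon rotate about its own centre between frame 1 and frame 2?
30° clockwise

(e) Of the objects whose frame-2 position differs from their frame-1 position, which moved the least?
the yellow square

(moved 0.5)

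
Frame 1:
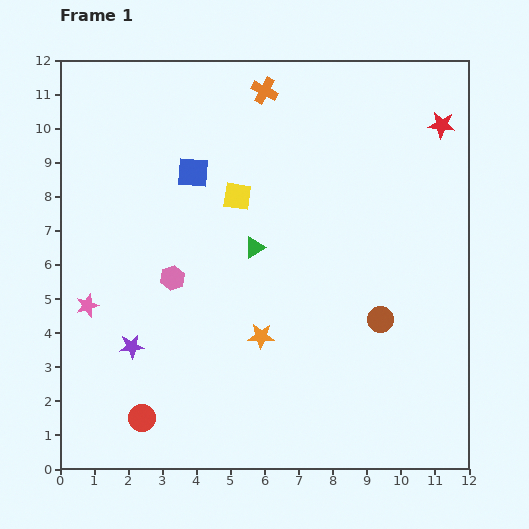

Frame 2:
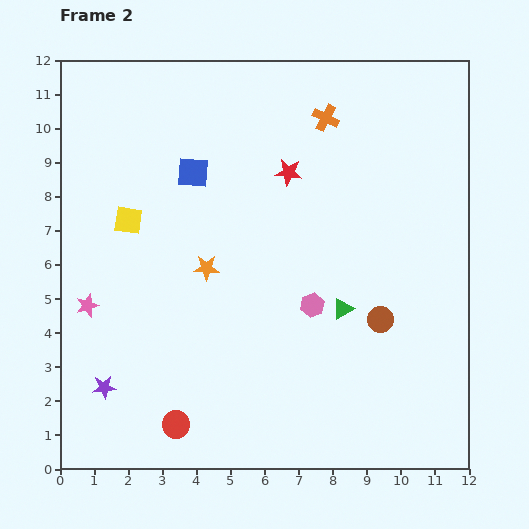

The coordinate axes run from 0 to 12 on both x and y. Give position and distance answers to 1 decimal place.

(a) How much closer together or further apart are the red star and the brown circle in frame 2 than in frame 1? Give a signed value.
-0.9

Distance in frame 1: 6.0. Distance in frame 2: 5.1.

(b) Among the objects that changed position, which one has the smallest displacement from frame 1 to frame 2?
the red circle

(moved 1.0)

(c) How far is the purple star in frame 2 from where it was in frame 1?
1.4

The purple star moved from (2.1, 3.6) to (1.3, 2.4), a distance of √(0.8² + 1.2²) ≈ 1.4.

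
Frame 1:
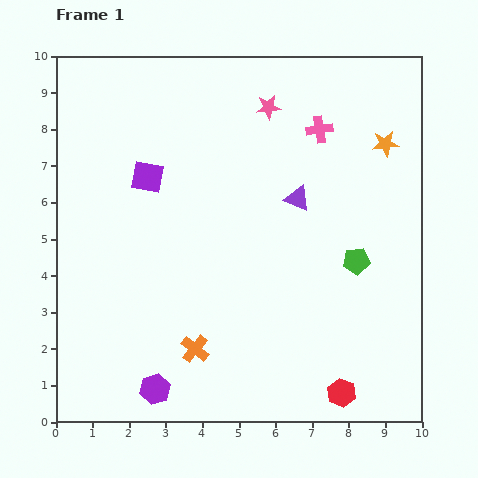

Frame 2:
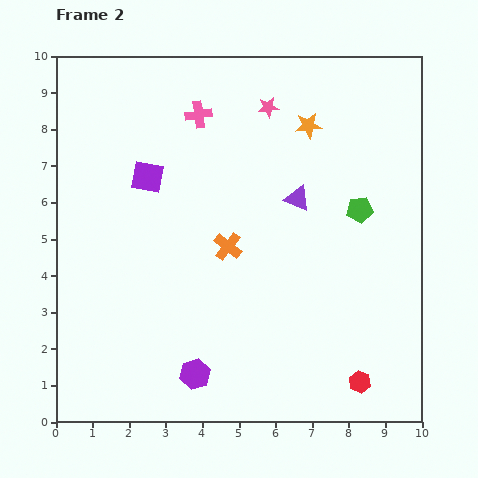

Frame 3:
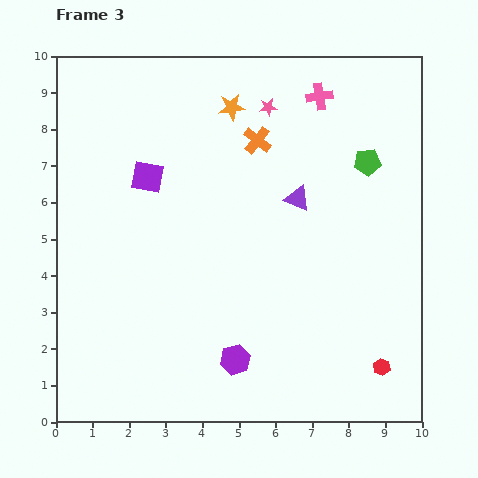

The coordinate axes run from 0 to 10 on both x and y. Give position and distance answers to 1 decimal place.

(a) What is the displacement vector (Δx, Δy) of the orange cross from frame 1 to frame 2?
(0.9, 2.8)

The orange cross was at (3.8, 2.0) in frame 1 and (4.7, 4.8) in frame 2.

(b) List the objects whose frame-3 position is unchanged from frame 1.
the purple square, the pink star, the purple triangle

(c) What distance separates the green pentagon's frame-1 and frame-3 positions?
2.7

The green pentagon moved from (8.2, 4.4) to (8.5, 7.1), a distance of √(0.3² + 2.7²) ≈ 2.7.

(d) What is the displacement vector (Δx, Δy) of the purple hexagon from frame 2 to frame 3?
(1.1, 0.4)

The purple hexagon was at (3.8, 1.3) in frame 2 and (4.9, 1.7) in frame 3.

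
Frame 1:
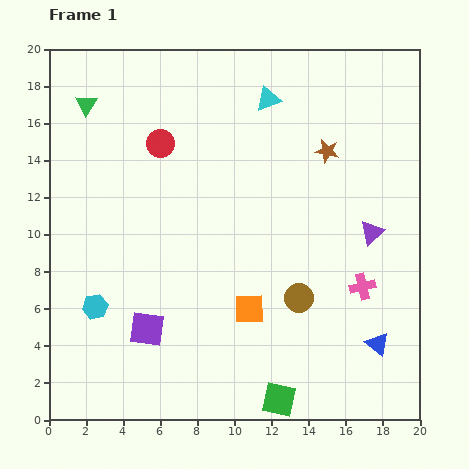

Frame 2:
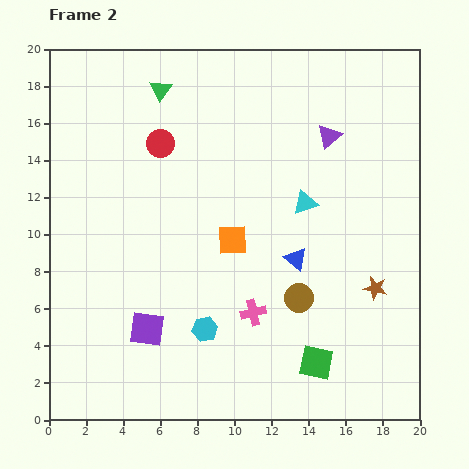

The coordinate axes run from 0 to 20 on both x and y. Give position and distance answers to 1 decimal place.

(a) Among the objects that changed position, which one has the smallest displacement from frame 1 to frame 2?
the green square

(moved 2.8)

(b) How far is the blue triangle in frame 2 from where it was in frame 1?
6.4

The blue triangle moved from (17.7, 4.1) to (13.3, 8.7), a distance of √(4.4² + 4.6²) ≈ 6.4.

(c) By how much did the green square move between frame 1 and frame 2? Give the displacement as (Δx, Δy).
(2.0, 2.0)

The green square was at (12.4, 1.1) in frame 1 and (14.4, 3.1) in frame 2.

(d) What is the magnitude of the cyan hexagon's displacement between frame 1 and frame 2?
6.0

The cyan hexagon moved from (2.5, 6.1) to (8.4, 4.9), a distance of √(5.9² + 1.2²) ≈ 6.0.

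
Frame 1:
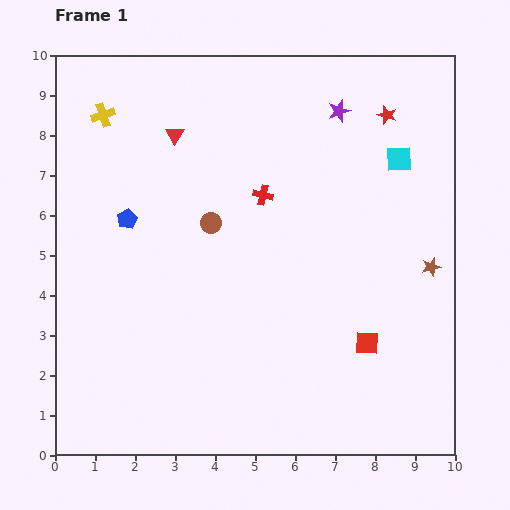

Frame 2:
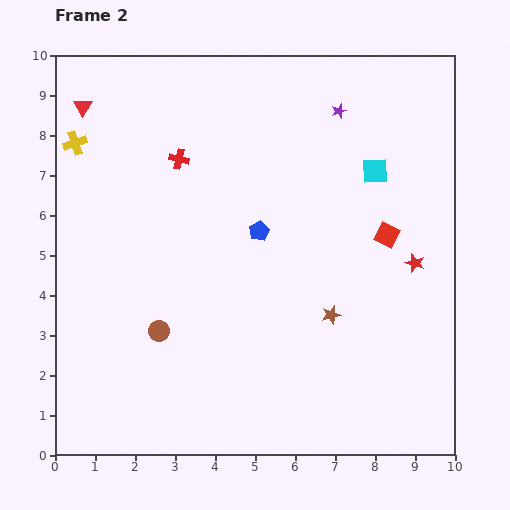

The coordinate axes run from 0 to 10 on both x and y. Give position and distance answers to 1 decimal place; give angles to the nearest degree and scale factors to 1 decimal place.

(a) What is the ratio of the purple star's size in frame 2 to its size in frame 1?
0.6×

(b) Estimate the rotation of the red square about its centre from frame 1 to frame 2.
21° clockwise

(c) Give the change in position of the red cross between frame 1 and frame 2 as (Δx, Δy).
(-2.1, 0.9)

The red cross was at (5.2, 6.5) in frame 1 and (3.1, 7.4) in frame 2.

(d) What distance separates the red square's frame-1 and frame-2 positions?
2.7

The red square moved from (7.8, 2.8) to (8.3, 5.5), a distance of √(0.5² + 2.7²) ≈ 2.7.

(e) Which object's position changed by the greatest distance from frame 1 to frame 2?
the red star

(moved 3.8; next 3.3)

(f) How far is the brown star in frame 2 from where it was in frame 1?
2.8

The brown star moved from (9.4, 4.7) to (6.9, 3.5), a distance of √(2.5² + 1.2²) ≈ 2.8.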